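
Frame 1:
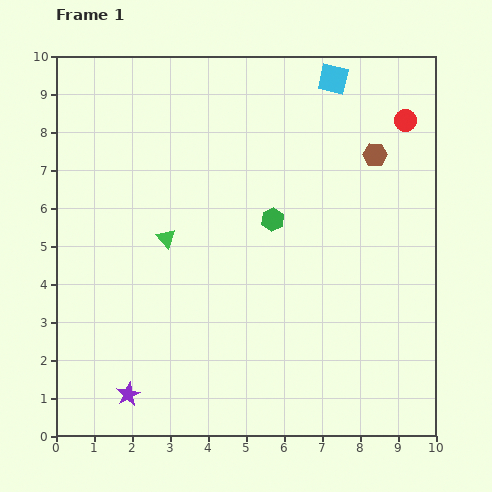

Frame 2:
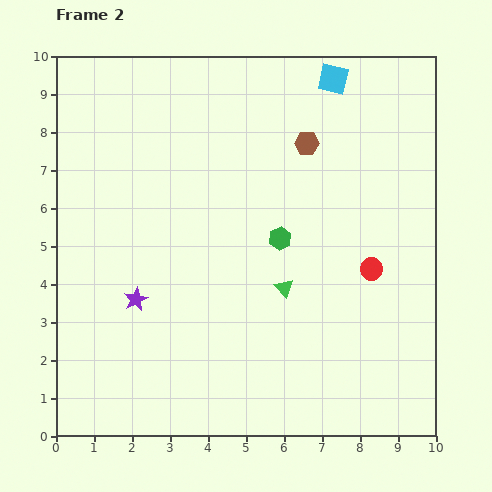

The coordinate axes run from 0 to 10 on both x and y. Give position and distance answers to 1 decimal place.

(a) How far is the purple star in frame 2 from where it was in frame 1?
2.5

The purple star moved from (1.9, 1.1) to (2.1, 3.6), a distance of √(0.2² + 2.5²) ≈ 2.5.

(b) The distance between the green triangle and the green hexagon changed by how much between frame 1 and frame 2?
-1.5

Distance in frame 1: 2.8. Distance in frame 2: 1.3.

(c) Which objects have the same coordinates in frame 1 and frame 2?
the cyan square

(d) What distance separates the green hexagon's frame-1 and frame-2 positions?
0.5

The green hexagon moved from (5.7, 5.7) to (5.9, 5.2), a distance of √(0.2² + 0.5²) ≈ 0.5.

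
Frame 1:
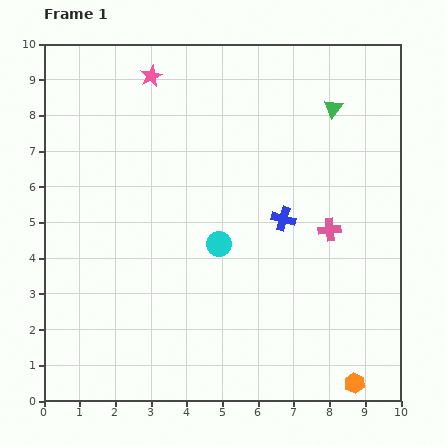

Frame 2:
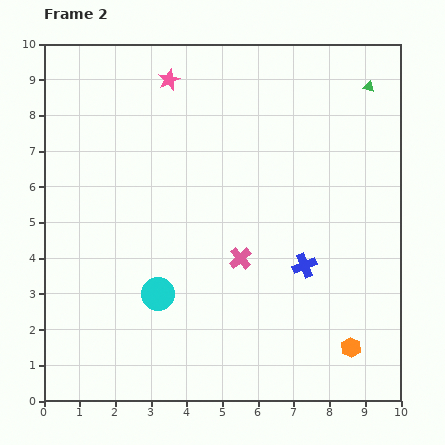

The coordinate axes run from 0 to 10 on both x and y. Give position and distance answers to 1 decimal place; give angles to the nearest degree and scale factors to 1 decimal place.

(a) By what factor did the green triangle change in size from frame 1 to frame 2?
0.6×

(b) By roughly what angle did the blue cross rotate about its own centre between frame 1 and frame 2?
38° counter-clockwise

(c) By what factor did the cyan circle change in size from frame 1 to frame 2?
1.4×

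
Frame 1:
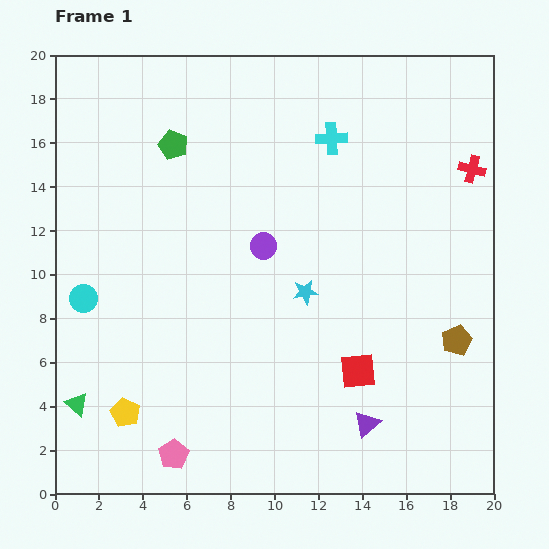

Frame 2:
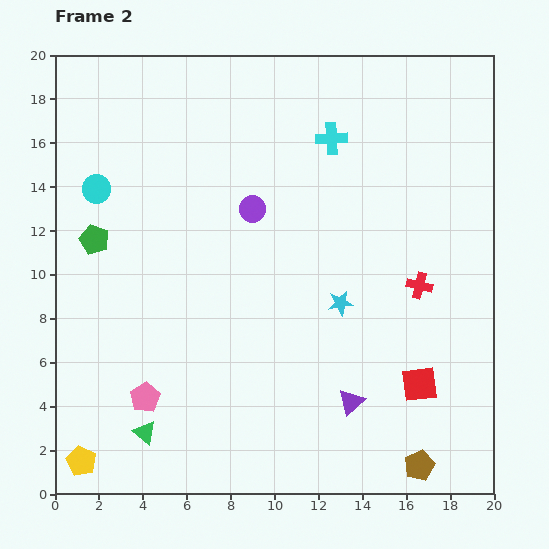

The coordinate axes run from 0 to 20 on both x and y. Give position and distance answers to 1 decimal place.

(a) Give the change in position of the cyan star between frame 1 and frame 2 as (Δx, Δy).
(1.6, -0.5)

The cyan star was at (11.4, 9.2) in frame 1 and (13.0, 8.7) in frame 2.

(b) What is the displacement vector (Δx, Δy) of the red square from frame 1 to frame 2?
(2.8, -0.6)

The red square was at (13.8, 5.6) in frame 1 and (16.6, 5.0) in frame 2.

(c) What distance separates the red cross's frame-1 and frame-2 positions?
5.8

The red cross moved from (19.0, 14.8) to (16.6, 9.5), a distance of √(2.4² + 5.3²) ≈ 5.8.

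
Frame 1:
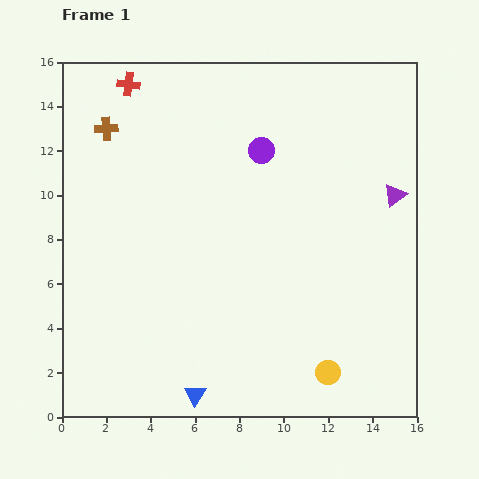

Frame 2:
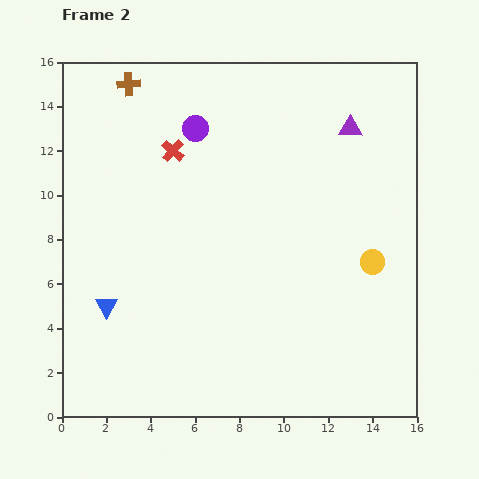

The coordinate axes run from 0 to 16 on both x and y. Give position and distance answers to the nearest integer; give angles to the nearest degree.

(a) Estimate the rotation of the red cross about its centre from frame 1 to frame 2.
34° clockwise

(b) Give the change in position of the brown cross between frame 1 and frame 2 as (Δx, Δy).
(1, 2)

The brown cross was at (2, 13) in frame 1 and (3, 15) in frame 2.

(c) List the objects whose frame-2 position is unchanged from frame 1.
none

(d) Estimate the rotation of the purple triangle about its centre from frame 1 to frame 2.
40° clockwise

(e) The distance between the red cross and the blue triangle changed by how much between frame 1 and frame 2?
-6

Distance in frame 1: 14. Distance in frame 2: 8.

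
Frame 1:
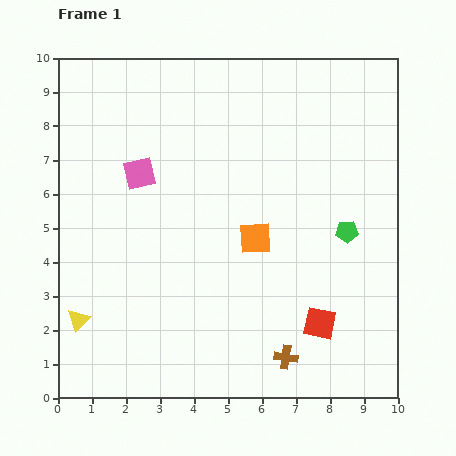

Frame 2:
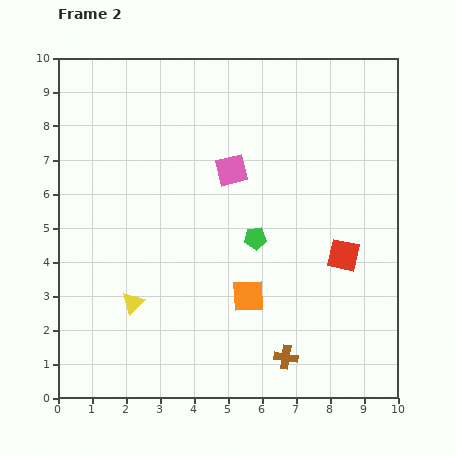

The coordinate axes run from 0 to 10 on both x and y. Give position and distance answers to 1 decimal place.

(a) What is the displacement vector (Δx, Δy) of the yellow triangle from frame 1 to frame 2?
(1.6, 0.5)

The yellow triangle was at (0.6, 2.3) in frame 1 and (2.2, 2.8) in frame 2.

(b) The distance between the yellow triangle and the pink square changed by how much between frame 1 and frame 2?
+0.2

Distance in frame 1: 4.7. Distance in frame 2: 4.9.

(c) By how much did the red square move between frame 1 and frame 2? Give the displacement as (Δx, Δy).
(0.7, 2.0)

The red square was at (7.7, 2.2) in frame 1 and (8.4, 4.2) in frame 2.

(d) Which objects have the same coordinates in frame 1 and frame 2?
the brown cross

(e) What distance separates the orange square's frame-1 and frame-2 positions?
1.7

The orange square moved from (5.8, 4.7) to (5.6, 3.0), a distance of √(0.2² + 1.7²) ≈ 1.7.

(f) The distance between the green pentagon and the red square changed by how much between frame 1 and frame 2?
-0.2

Distance in frame 1: 2.8. Distance in frame 2: 2.6.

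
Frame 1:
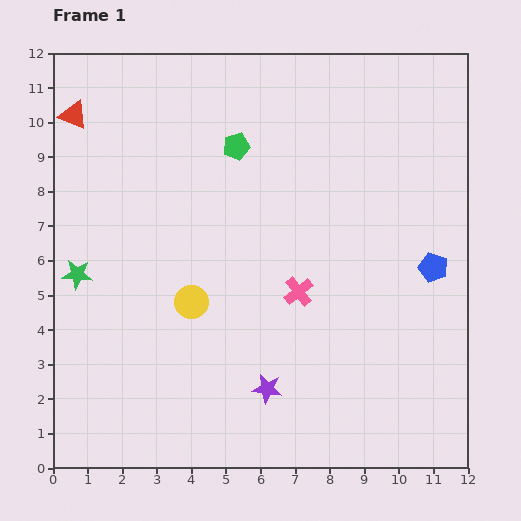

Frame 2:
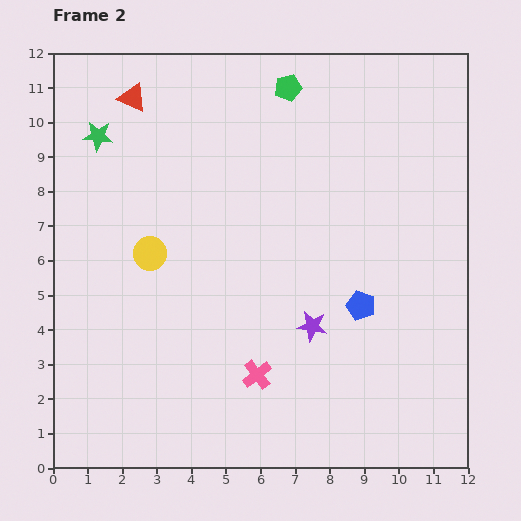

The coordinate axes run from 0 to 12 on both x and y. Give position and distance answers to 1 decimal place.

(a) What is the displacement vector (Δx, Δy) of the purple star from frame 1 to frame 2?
(1.3, 1.8)

The purple star was at (6.2, 2.3) in frame 1 and (7.5, 4.1) in frame 2.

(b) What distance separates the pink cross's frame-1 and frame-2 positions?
2.7

The pink cross moved from (7.1, 5.1) to (5.9, 2.7), a distance of √(1.2² + 2.4²) ≈ 2.7.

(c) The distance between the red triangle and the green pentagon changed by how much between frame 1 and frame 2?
-0.3

Distance in frame 1: 4.8. Distance in frame 2: 4.5.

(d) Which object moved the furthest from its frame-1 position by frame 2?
the green star

(moved 4.0; next 2.7)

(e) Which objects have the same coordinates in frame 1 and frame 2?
none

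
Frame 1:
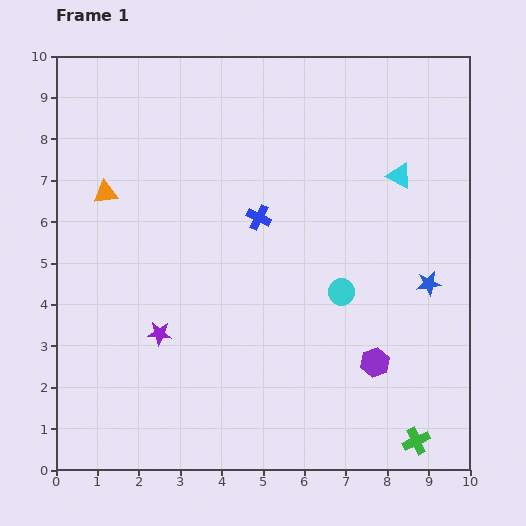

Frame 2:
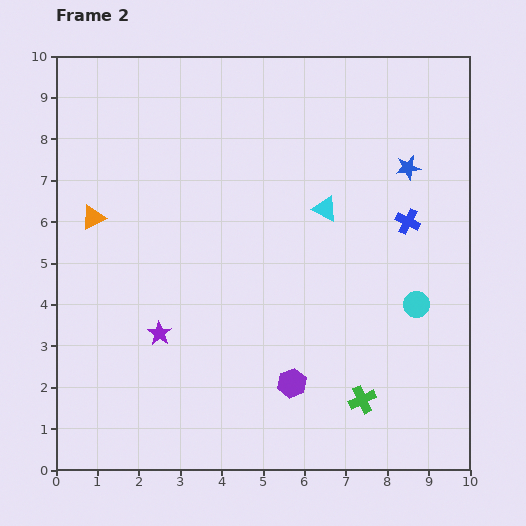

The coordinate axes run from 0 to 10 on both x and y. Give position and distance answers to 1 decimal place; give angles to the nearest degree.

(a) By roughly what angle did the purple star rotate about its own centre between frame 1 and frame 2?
29° clockwise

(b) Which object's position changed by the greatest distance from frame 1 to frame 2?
the blue cross

(moved 3.6; next 2.8)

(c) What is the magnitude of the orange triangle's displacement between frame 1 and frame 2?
0.7

The orange triangle moved from (1.2, 6.7) to (0.9, 6.1), a distance of √(0.3² + 0.6²) ≈ 0.7.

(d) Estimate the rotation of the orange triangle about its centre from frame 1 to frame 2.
19° counter-clockwise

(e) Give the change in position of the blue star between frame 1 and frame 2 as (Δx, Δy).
(-0.5, 2.8)

The blue star was at (9.0, 4.5) in frame 1 and (8.5, 7.3) in frame 2.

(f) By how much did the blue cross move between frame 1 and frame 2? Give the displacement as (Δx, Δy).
(3.6, -0.1)

The blue cross was at (4.9, 6.1) in frame 1 and (8.5, 6.0) in frame 2.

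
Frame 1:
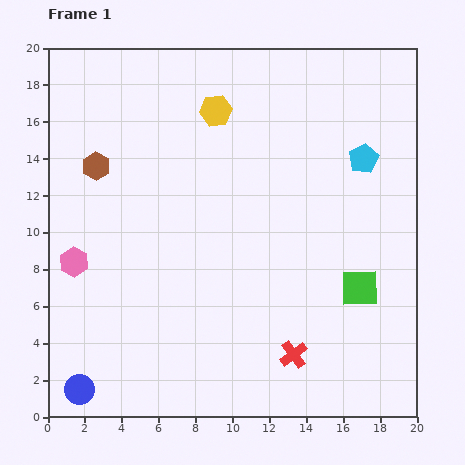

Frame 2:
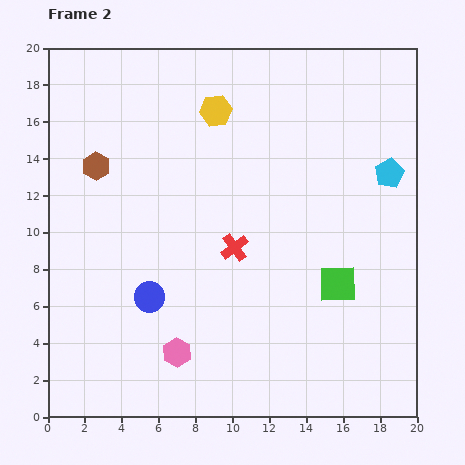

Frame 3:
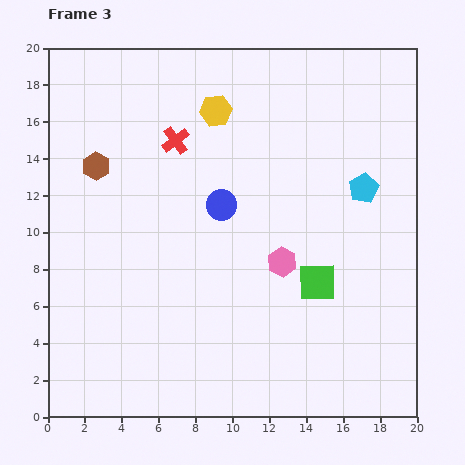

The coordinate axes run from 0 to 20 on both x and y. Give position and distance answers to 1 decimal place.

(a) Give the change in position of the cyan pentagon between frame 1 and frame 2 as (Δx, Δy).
(1.4, -0.8)

The cyan pentagon was at (17.1, 14.0) in frame 1 and (18.5, 13.2) in frame 2.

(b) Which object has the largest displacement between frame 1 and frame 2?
the pink hexagon

(moved 7.4; next 6.6)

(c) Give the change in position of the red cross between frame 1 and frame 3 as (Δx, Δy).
(-6.4, 11.6)

The red cross was at (13.3, 3.4) in frame 1 and (6.9, 15.0) in frame 3.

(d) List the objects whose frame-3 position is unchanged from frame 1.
the yellow hexagon, the brown hexagon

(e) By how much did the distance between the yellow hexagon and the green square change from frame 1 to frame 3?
-1.6

Distance in frame 1: 12.4. Distance in frame 3: 10.8.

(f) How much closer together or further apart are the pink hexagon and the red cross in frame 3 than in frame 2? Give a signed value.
+2.3

Distance in frame 2: 6.5. Distance in frame 3: 8.8.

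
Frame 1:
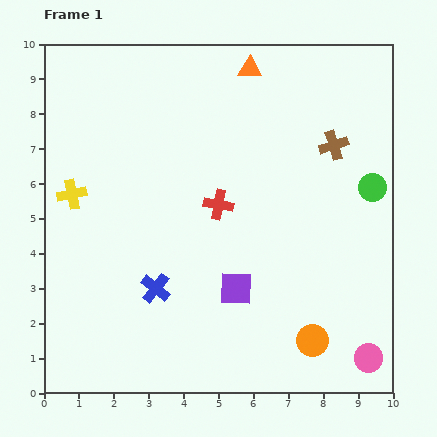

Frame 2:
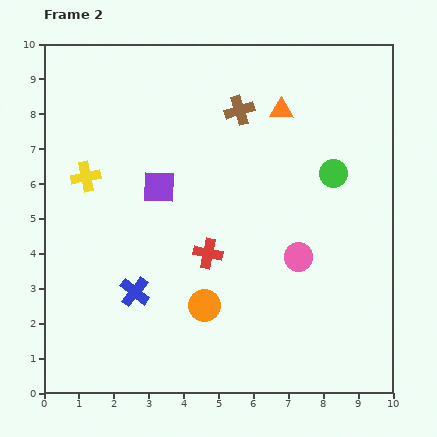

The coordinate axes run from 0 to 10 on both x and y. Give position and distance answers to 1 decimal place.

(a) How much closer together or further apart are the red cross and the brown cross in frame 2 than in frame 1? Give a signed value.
+0.5

Distance in frame 1: 3.7. Distance in frame 2: 4.2.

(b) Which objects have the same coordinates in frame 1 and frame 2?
none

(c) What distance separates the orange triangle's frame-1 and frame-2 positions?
1.5

The orange triangle moved from (5.9, 9.3) to (6.8, 8.1), a distance of √(0.9² + 1.2²) ≈ 1.5.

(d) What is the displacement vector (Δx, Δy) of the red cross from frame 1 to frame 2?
(-0.3, -1.4)

The red cross was at (5.0, 5.4) in frame 1 and (4.7, 4.0) in frame 2.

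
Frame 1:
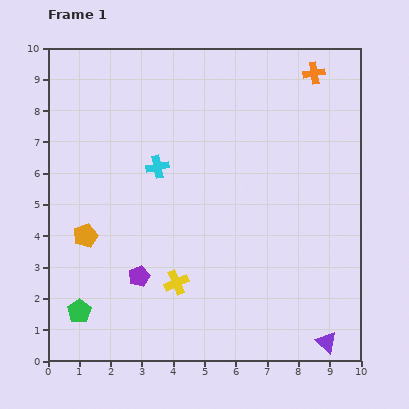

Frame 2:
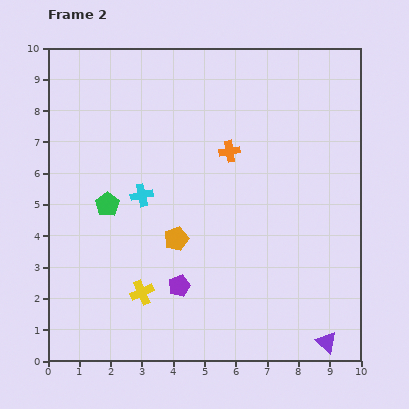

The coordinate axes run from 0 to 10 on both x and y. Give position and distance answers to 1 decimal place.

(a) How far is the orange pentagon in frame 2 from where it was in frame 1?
2.9

The orange pentagon moved from (1.2, 4.0) to (4.1, 3.9), a distance of √(2.9² + 0.1²) ≈ 2.9.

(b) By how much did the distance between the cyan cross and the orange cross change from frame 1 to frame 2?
-2.7

Distance in frame 1: 5.8. Distance in frame 2: 3.1.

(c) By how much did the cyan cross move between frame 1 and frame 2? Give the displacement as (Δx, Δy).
(-0.5, -0.9)

The cyan cross was at (3.5, 6.2) in frame 1 and (3.0, 5.3) in frame 2.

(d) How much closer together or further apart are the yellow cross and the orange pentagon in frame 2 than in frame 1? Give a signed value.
-1.3

Distance in frame 1: 3.3. Distance in frame 2: 2.0.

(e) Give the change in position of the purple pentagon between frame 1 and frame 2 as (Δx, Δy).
(1.3, -0.3)

The purple pentagon was at (2.9, 2.7) in frame 1 and (4.2, 2.4) in frame 2.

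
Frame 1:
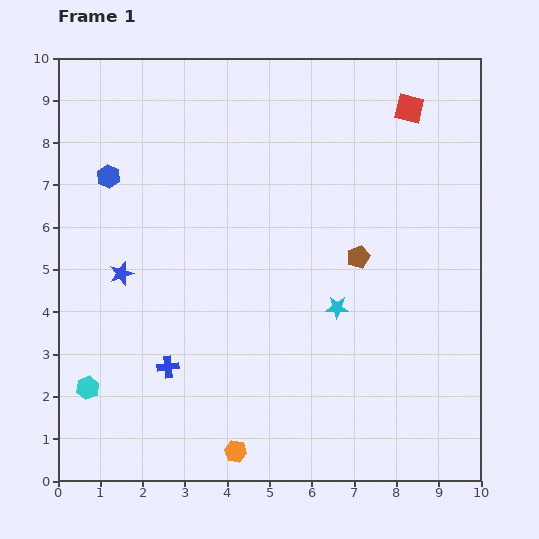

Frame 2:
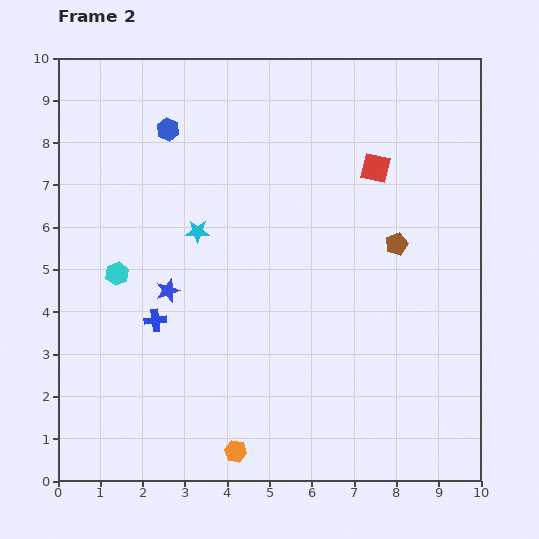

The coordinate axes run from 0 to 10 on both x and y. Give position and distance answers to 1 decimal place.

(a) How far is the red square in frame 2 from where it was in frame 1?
1.6

The red square moved from (8.3, 8.8) to (7.5, 7.4), a distance of √(0.8² + 1.4²) ≈ 1.6.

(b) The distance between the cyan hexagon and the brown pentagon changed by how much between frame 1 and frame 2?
-0.5

Distance in frame 1: 7.1. Distance in frame 2: 6.6.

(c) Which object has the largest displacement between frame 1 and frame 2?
the cyan star

(moved 3.8; next 2.8)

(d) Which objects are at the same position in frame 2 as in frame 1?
the orange hexagon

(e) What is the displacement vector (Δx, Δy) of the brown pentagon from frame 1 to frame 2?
(0.9, 0.3)

The brown pentagon was at (7.1, 5.3) in frame 1 and (8.0, 5.6) in frame 2.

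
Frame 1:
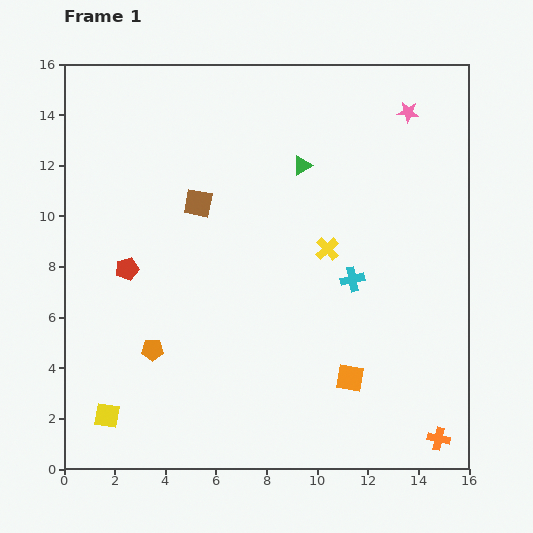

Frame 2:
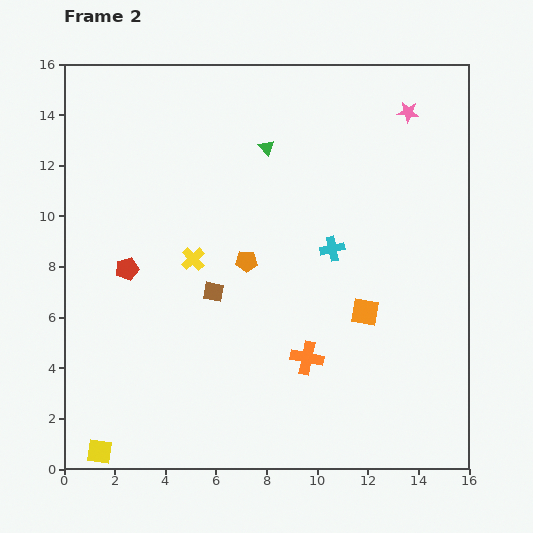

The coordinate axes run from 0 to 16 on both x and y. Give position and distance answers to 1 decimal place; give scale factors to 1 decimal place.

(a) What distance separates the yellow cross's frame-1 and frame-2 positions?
5.3

The yellow cross moved from (10.4, 8.7) to (5.1, 8.3), a distance of √(5.3² + 0.4²) ≈ 5.3.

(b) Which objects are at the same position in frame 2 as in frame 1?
the red pentagon, the pink star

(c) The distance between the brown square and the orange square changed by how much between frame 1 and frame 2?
-3.0

Distance in frame 1: 9.1. Distance in frame 2: 6.1.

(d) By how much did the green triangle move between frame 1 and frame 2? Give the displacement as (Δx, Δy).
(-1.4, 0.7)

The green triangle was at (9.4, 12.0) in frame 1 and (8.0, 12.7) in frame 2.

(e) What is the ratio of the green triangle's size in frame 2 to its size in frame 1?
0.8×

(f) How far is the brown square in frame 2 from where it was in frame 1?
3.6

The brown square moved from (5.3, 10.5) to (5.9, 7.0), a distance of √(0.6² + 3.5²) ≈ 3.6.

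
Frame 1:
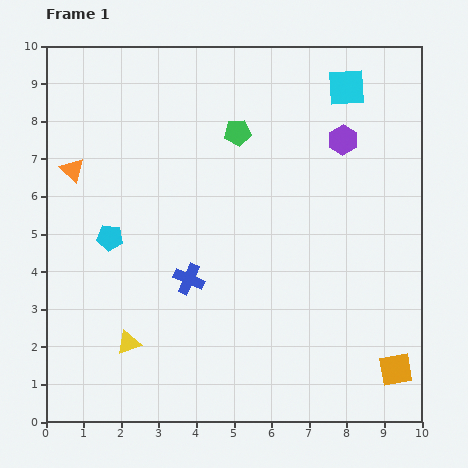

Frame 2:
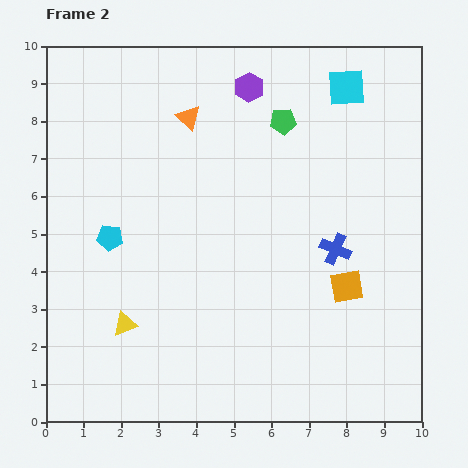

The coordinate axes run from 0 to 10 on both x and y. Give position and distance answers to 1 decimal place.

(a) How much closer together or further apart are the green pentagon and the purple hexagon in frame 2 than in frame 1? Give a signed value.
-1.5

Distance in frame 1: 2.8. Distance in frame 2: 1.3.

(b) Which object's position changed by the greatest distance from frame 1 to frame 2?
the blue cross

(moved 4.0; next 3.4)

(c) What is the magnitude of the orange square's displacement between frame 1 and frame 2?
2.6

The orange square moved from (9.3, 1.4) to (8.0, 3.6), a distance of √(1.3² + 2.2²) ≈ 2.6.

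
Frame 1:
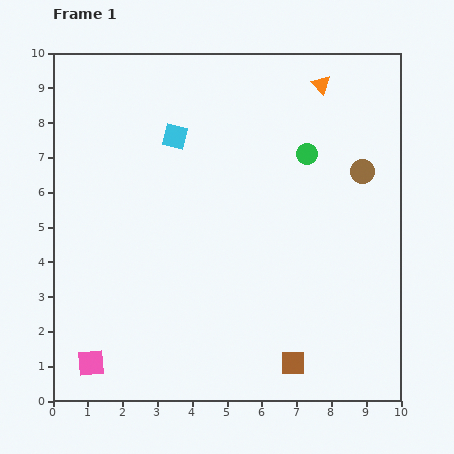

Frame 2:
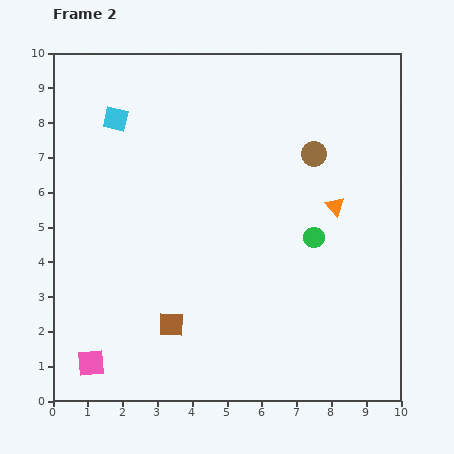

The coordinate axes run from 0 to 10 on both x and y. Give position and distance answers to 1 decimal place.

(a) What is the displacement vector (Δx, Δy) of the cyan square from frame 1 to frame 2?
(-1.7, 0.5)

The cyan square was at (3.5, 7.6) in frame 1 and (1.8, 8.1) in frame 2.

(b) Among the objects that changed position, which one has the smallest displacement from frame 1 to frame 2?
the brown circle

(moved 1.5)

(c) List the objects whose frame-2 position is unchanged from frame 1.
the pink square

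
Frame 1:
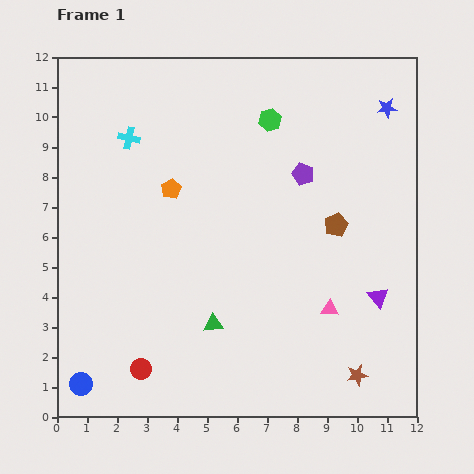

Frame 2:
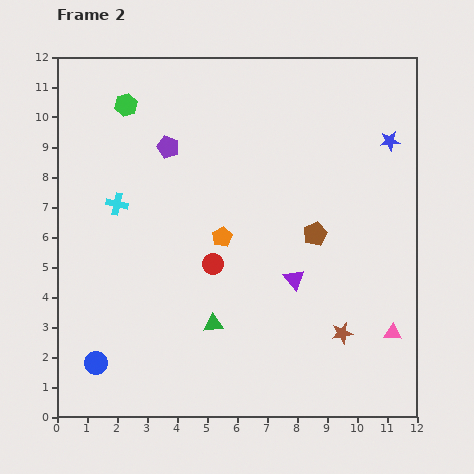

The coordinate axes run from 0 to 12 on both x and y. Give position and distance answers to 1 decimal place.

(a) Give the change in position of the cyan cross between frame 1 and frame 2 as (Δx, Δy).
(-0.4, -2.2)

The cyan cross was at (2.4, 9.3) in frame 1 and (2.0, 7.1) in frame 2.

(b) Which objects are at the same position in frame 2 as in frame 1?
the green triangle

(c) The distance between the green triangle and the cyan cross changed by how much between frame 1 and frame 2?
-1.7

Distance in frame 1: 6.8. Distance in frame 2: 5.1.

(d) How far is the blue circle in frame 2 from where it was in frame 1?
0.9

The blue circle moved from (0.8, 1.1) to (1.3, 1.8), a distance of √(0.5² + 0.7²) ≈ 0.9.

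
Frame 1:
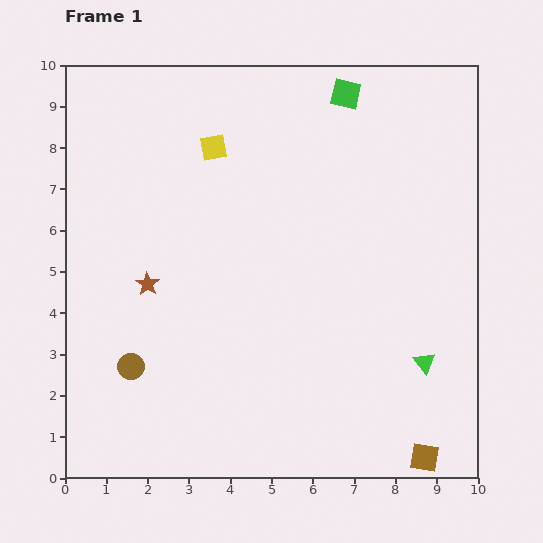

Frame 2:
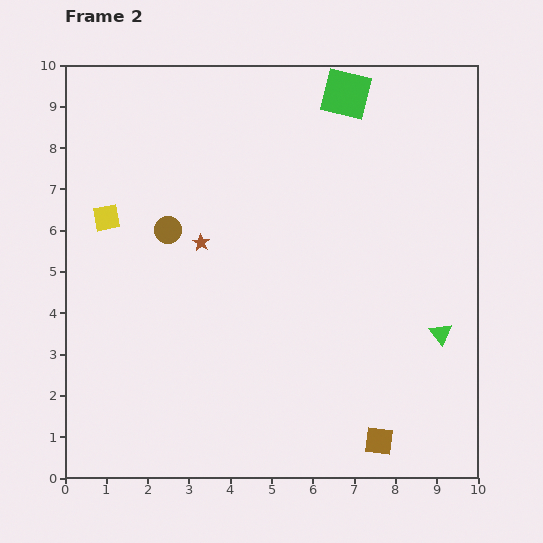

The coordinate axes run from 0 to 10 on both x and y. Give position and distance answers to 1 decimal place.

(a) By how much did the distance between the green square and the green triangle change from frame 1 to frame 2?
-0.6

Distance in frame 1: 6.8. Distance in frame 2: 6.2.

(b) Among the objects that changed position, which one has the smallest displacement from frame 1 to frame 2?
the green triangle

(moved 0.8)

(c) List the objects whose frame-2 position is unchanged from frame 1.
the green square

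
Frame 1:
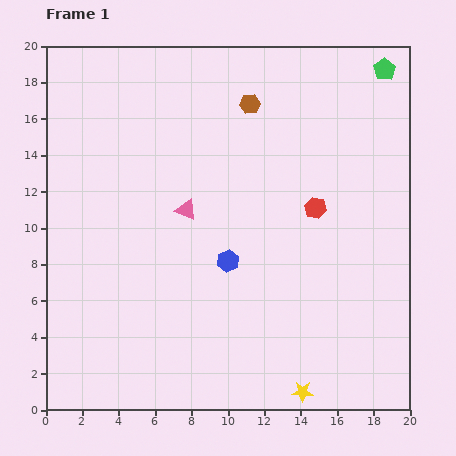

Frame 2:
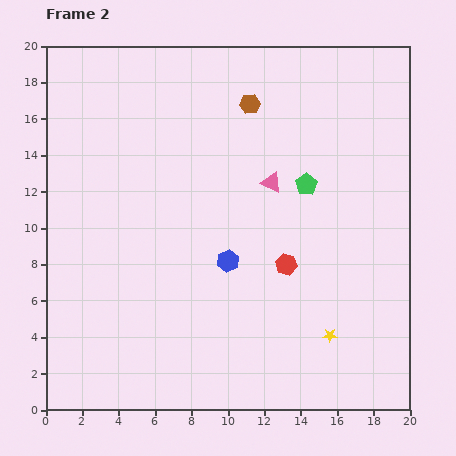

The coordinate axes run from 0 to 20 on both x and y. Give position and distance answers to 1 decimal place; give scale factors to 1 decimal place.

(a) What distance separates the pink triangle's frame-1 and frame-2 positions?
4.9

The pink triangle moved from (7.7, 11.0) to (12.4, 12.5), a distance of √(4.7² + 1.5²) ≈ 4.9.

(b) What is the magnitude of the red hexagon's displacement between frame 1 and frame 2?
3.5

The red hexagon moved from (14.8, 11.1) to (13.2, 8.0), a distance of √(1.6² + 3.1²) ≈ 3.5.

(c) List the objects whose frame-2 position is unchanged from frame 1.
the blue hexagon, the brown hexagon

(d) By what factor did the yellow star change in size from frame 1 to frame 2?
0.7×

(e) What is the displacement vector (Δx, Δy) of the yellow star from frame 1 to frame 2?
(1.5, 3.1)

The yellow star was at (14.1, 1.0) in frame 1 and (15.6, 4.1) in frame 2.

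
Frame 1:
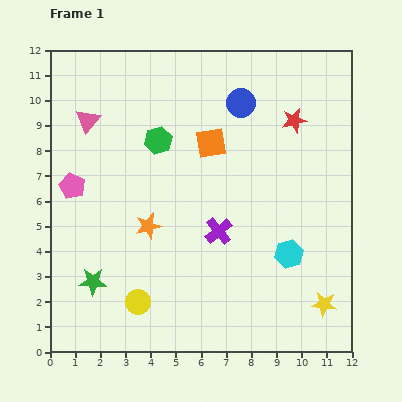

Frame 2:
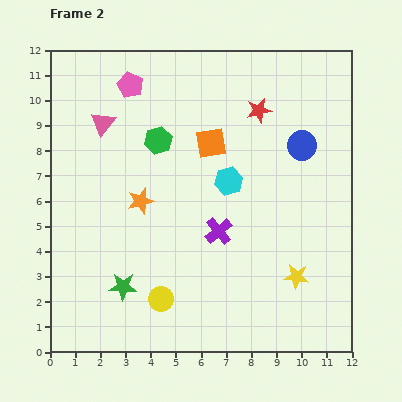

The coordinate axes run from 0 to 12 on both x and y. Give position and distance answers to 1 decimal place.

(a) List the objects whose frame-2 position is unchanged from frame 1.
the orange square, the purple cross, the green hexagon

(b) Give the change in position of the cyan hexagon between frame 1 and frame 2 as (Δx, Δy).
(-2.4, 2.9)

The cyan hexagon was at (9.5, 3.9) in frame 1 and (7.1, 6.8) in frame 2.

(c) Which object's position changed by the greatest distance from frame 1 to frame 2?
the pink pentagon

(moved 4.6; next 3.8)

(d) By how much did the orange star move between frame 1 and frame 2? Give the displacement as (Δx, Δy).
(-0.3, 1.0)

The orange star was at (3.9, 5.0) in frame 1 and (3.6, 6.0) in frame 2.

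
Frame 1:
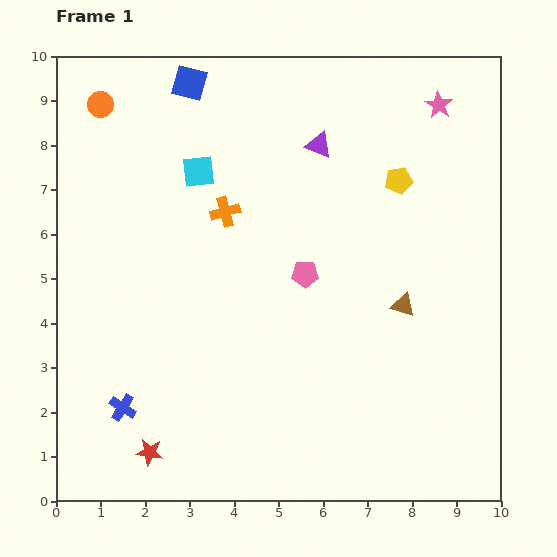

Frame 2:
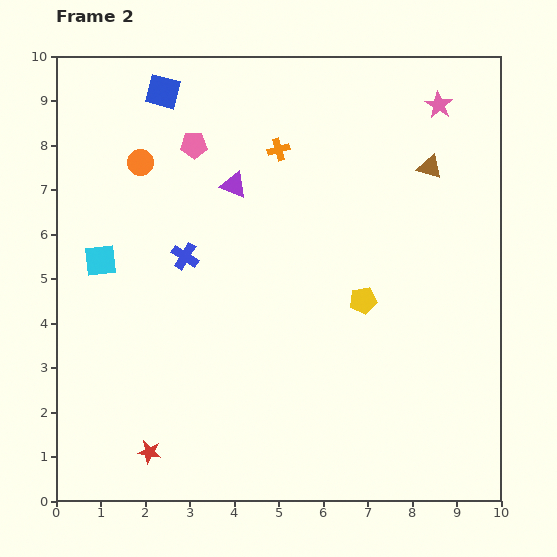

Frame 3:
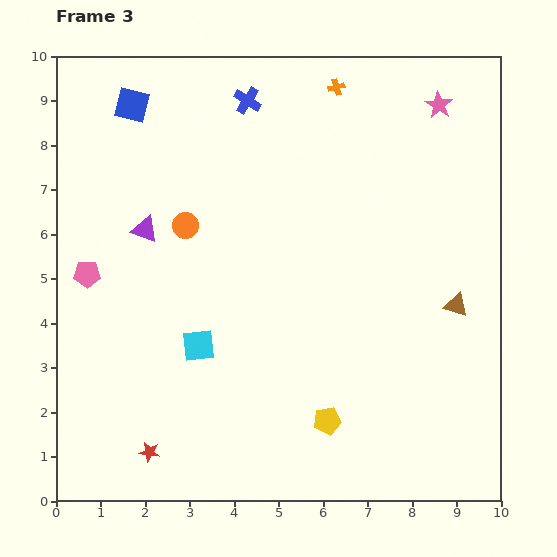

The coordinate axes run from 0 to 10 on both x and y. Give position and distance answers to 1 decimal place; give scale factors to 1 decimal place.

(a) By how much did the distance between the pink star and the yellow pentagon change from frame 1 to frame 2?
+2.8

Distance in frame 1: 1.9. Distance in frame 2: 4.7.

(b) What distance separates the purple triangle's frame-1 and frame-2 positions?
2.1

The purple triangle moved from (5.9, 8.0) to (4.0, 7.1), a distance of √(1.9² + 0.9²) ≈ 2.1.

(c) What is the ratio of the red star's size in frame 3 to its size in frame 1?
0.7×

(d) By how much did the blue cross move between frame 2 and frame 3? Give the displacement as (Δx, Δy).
(1.4, 3.5)

The blue cross was at (2.9, 5.5) in frame 2 and (4.3, 9.0) in frame 3.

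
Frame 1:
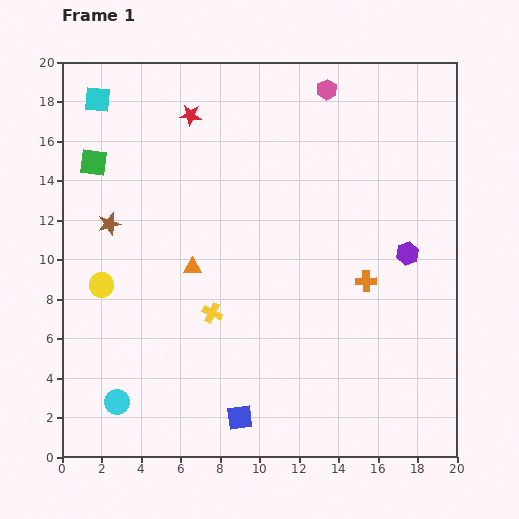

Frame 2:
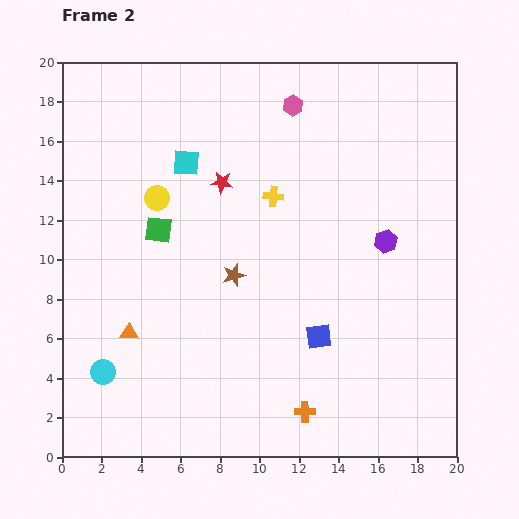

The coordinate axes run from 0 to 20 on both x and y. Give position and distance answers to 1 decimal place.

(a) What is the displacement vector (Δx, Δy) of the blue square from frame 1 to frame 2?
(4.0, 4.1)

The blue square was at (9.0, 2.0) in frame 1 and (13.0, 6.1) in frame 2.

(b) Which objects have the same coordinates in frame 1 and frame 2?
none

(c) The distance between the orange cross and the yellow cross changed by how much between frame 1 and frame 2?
+3.0

Distance in frame 1: 8.0. Distance in frame 2: 11.0.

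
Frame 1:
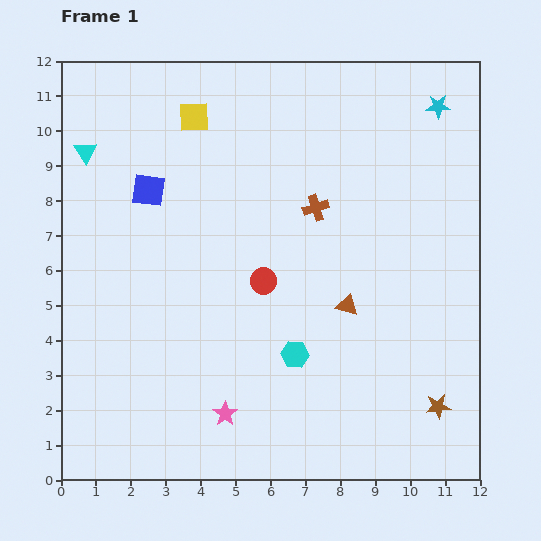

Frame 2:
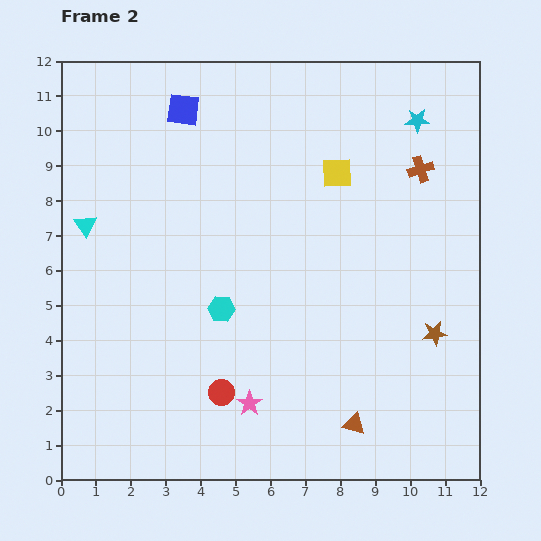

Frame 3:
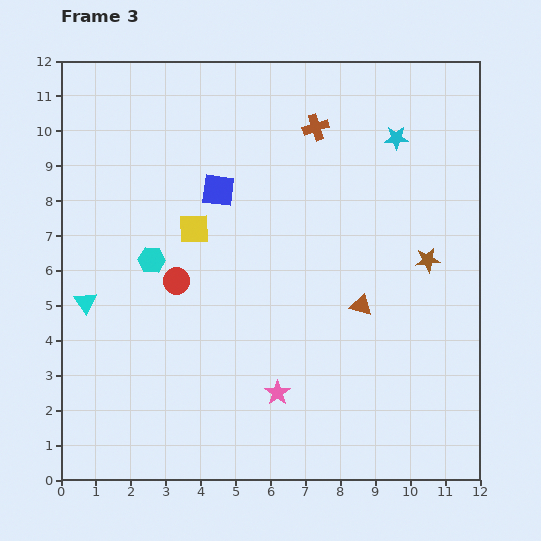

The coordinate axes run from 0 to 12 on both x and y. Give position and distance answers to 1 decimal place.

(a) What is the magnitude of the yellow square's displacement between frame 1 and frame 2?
4.4

The yellow square moved from (3.8, 10.4) to (7.9, 8.8), a distance of √(4.1² + 1.6²) ≈ 4.4.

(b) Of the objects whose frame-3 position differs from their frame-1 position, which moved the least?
the brown triangle

(moved 0.4)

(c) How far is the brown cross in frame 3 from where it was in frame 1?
2.3

The brown cross moved from (7.3, 7.8) to (7.3, 10.1), a distance of √(0.0² + 2.3²) ≈ 2.3.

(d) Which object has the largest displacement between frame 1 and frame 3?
the cyan hexagon

(moved 4.9; next 4.3)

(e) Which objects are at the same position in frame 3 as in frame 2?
none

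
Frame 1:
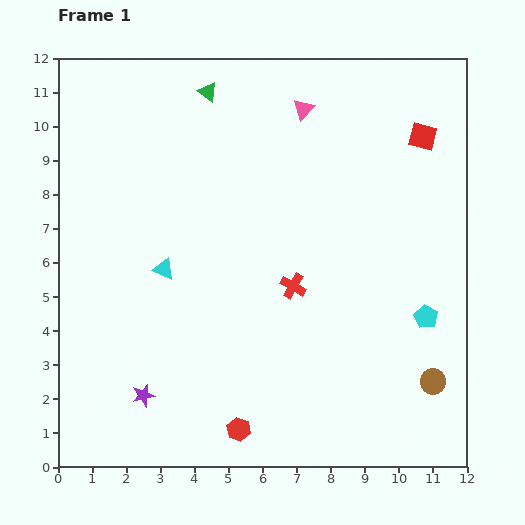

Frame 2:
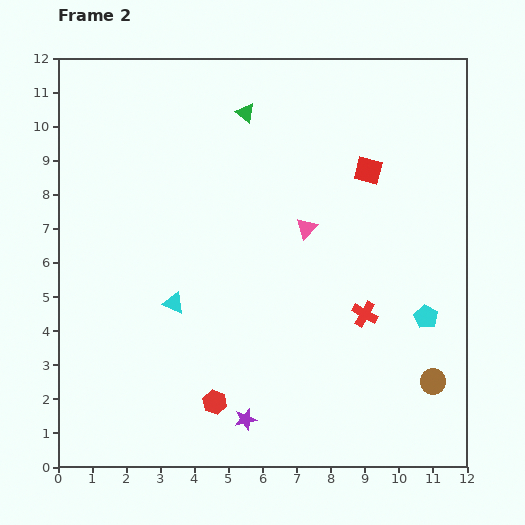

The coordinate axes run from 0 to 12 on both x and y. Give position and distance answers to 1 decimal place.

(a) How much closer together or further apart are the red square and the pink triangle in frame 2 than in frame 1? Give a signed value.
-1.1

Distance in frame 1: 3.6. Distance in frame 2: 2.5.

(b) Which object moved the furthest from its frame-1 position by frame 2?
the pink triangle

(moved 3.5; next 3.1)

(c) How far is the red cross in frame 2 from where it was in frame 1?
2.2

The red cross moved from (6.9, 5.3) to (9.0, 4.5), a distance of √(2.1² + 0.8²) ≈ 2.2.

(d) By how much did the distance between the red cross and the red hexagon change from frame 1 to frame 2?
+0.6

Distance in frame 1: 4.5. Distance in frame 2: 5.1.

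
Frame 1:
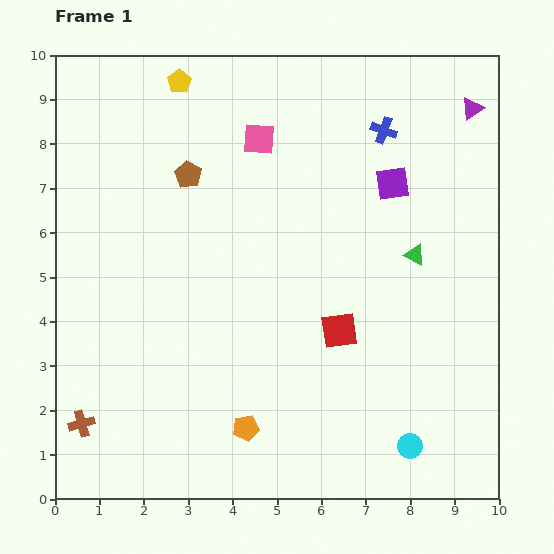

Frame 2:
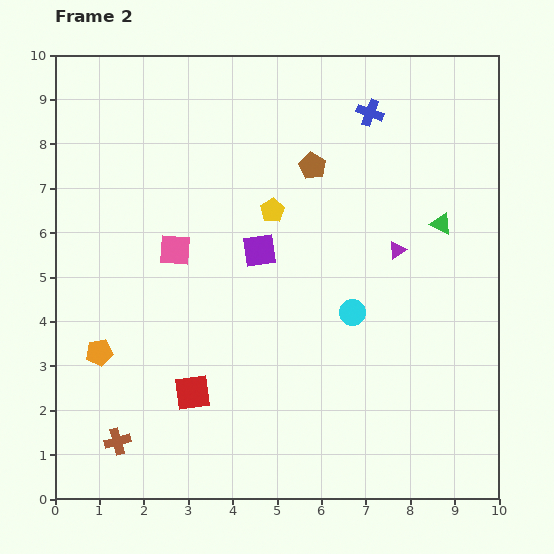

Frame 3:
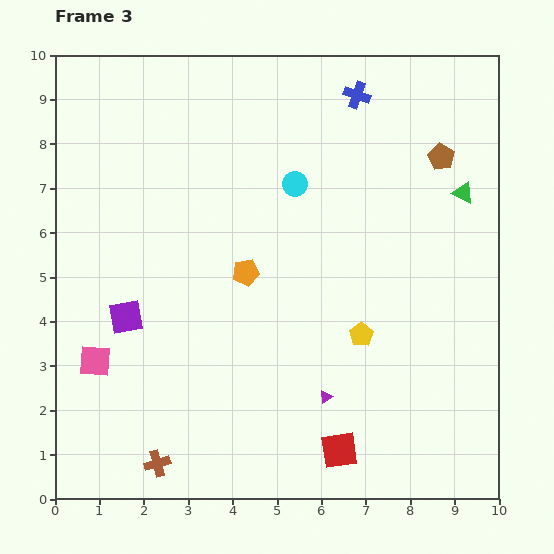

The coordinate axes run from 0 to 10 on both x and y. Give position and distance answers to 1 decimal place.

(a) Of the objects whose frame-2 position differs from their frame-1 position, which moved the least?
the blue cross

(moved 0.5)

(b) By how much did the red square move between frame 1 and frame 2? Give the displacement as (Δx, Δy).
(-3.3, -1.4)

The red square was at (6.4, 3.8) in frame 1 and (3.1, 2.4) in frame 2.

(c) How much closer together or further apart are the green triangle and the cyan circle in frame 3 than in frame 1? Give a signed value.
-0.5

Distance in frame 1: 4.3. Distance in frame 3: 3.8.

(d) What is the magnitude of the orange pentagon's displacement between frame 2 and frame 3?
3.8

The orange pentagon moved from (1.0, 3.3) to (4.3, 5.1), a distance of √(3.3² + 1.8²) ≈ 3.8.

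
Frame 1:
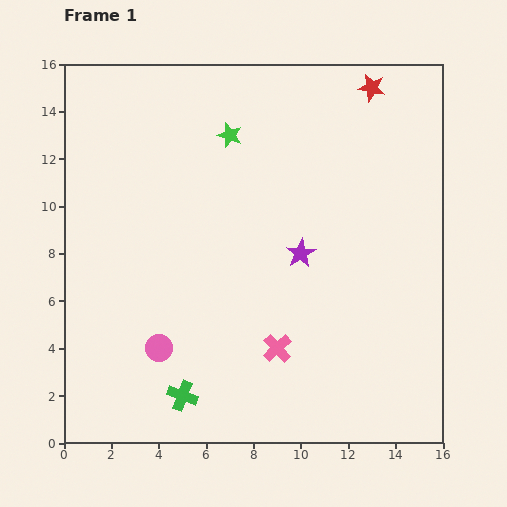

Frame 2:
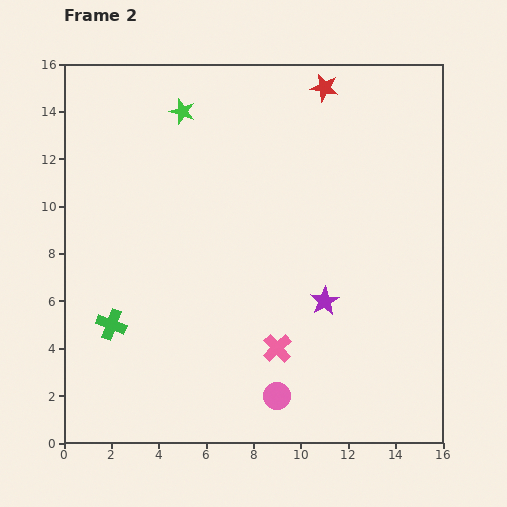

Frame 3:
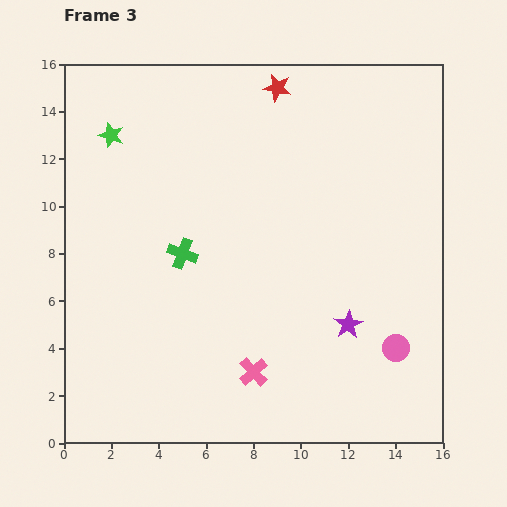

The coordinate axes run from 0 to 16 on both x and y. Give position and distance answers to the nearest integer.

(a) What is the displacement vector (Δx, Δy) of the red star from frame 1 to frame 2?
(-2, 0)

The red star was at (13, 15) in frame 1 and (11, 15) in frame 2.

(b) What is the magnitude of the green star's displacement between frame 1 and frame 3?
5

The green star moved from (7, 13) to (2, 13), a distance of √(5² + 0²) ≈ 5.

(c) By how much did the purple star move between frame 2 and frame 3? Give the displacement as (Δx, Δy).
(1, -1)

The purple star was at (11, 6) in frame 2 and (12, 5) in frame 3.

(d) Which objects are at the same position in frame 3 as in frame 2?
none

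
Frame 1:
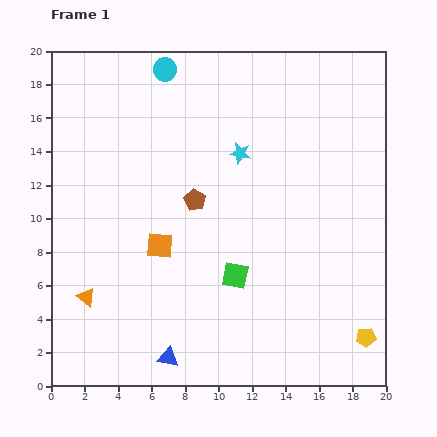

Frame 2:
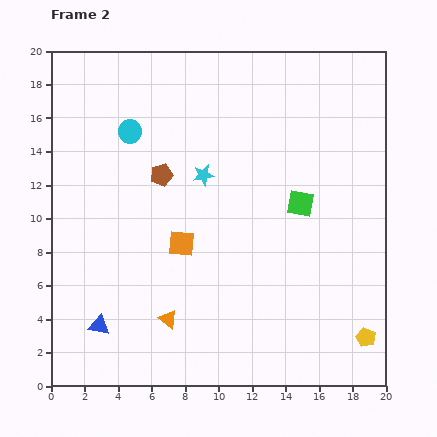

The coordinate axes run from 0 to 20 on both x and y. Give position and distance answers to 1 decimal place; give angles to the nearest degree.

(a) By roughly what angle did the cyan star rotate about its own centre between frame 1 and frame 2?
22° counter-clockwise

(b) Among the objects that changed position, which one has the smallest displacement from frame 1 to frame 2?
the orange square

(moved 1.3)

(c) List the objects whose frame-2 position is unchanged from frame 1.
the yellow pentagon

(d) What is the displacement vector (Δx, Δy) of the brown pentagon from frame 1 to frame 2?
(-2.0, 1.5)

The brown pentagon was at (8.6, 11.1) in frame 1 and (6.6, 12.6) in frame 2.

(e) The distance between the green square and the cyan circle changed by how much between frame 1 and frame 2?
-1.9

Distance in frame 1: 13.0. Distance in frame 2: 11.1.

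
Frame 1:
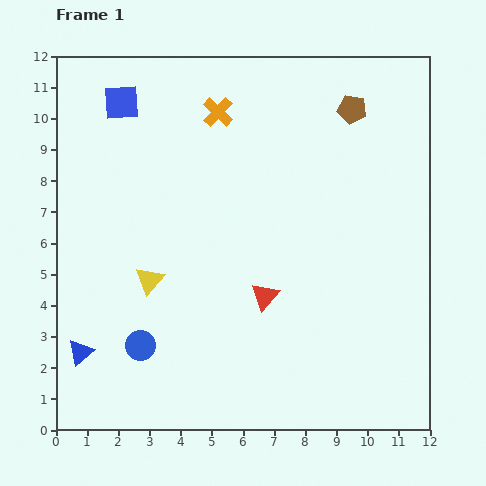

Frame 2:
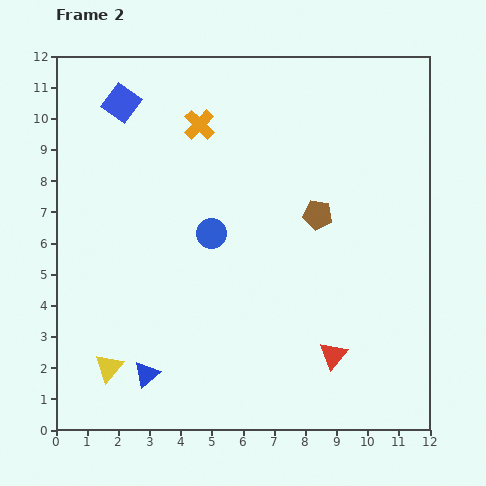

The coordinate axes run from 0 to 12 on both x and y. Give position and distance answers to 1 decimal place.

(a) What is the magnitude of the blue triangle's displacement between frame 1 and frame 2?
2.2

The blue triangle moved from (0.8, 2.5) to (2.9, 1.8), a distance of √(2.1² + 0.7²) ≈ 2.2.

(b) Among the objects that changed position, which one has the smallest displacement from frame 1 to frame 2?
the orange cross

(moved 0.7)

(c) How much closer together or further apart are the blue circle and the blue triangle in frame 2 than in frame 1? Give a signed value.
+3.1

Distance in frame 1: 1.9. Distance in frame 2: 5.0.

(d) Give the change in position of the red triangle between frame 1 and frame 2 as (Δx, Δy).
(2.2, -1.9)

The red triangle was at (6.7, 4.3) in frame 1 and (8.9, 2.4) in frame 2.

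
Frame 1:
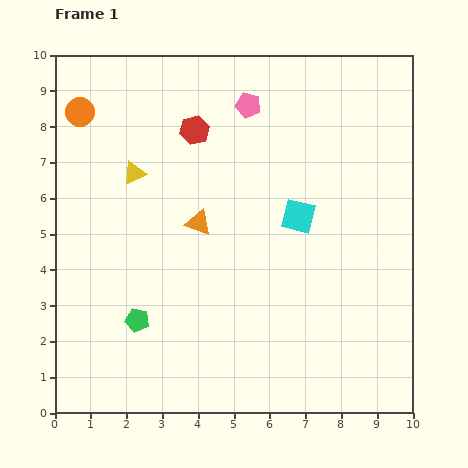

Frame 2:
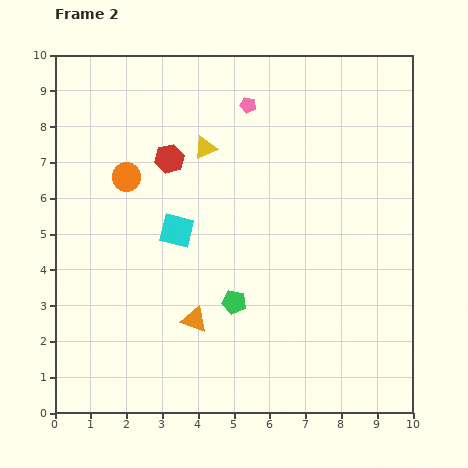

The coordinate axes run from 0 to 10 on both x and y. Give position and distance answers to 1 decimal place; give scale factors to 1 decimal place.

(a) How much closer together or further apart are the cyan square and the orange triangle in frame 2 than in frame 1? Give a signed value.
-0.3

Distance in frame 1: 2.8. Distance in frame 2: 2.5.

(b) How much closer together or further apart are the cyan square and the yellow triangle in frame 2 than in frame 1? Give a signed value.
-2.4

Distance in frame 1: 4.8. Distance in frame 2: 2.4.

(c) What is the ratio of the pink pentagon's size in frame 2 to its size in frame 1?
0.6×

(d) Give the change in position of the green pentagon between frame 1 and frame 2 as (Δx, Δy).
(2.7, 0.5)

The green pentagon was at (2.3, 2.6) in frame 1 and (5.0, 3.1) in frame 2.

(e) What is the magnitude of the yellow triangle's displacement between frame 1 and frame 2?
2.1

The yellow triangle moved from (2.2, 6.7) to (4.2, 7.4), a distance of √(2.0² + 0.7²) ≈ 2.1.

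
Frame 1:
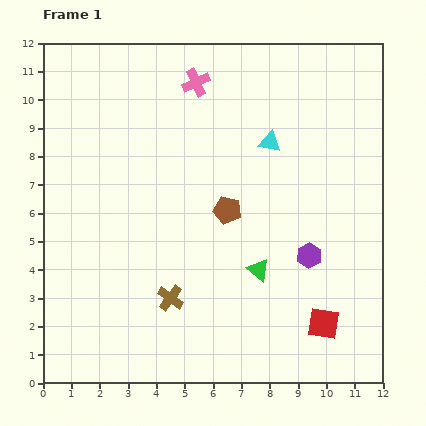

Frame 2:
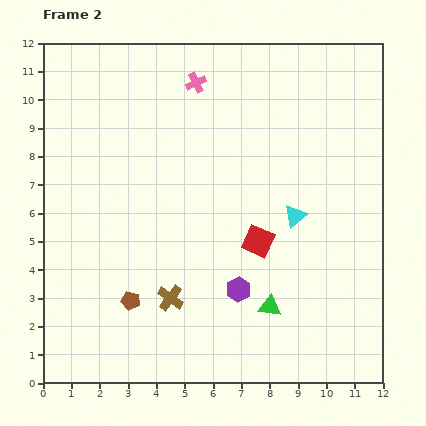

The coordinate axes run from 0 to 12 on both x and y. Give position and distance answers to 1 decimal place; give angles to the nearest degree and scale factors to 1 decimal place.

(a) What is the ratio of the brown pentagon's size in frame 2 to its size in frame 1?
0.7×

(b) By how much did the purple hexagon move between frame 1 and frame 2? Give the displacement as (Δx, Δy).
(-2.5, -1.2)

The purple hexagon was at (9.4, 4.5) in frame 1 and (6.9, 3.3) in frame 2.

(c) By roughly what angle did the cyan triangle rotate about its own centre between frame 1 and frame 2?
49° counter-clockwise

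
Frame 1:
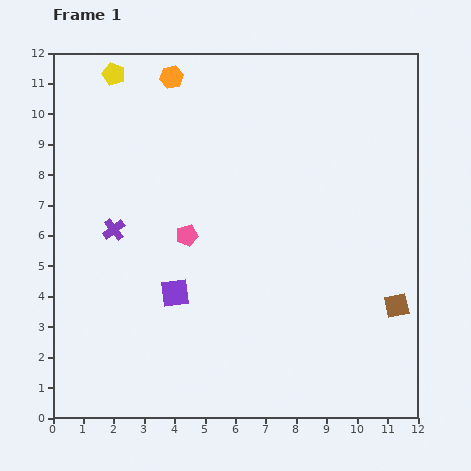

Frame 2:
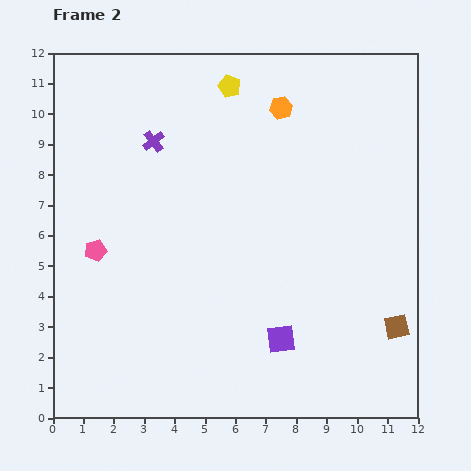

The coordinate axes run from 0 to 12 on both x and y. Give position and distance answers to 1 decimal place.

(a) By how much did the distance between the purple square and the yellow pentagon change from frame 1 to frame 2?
+1.0

Distance in frame 1: 7.5. Distance in frame 2: 8.5.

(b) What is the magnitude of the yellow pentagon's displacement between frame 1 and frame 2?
3.8

The yellow pentagon moved from (2.0, 11.3) to (5.8, 10.9), a distance of √(3.8² + 0.4²) ≈ 3.8.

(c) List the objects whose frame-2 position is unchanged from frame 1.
none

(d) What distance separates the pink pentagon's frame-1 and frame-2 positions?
3.0

The pink pentagon moved from (4.4, 6.0) to (1.4, 5.5), a distance of √(3.0² + 0.5²) ≈ 3.0.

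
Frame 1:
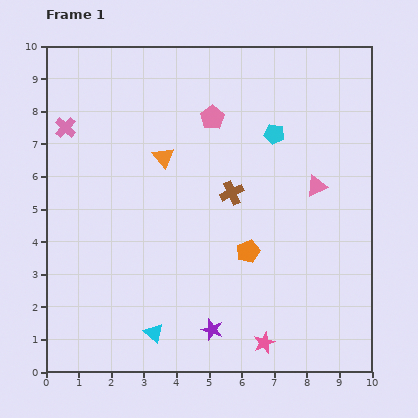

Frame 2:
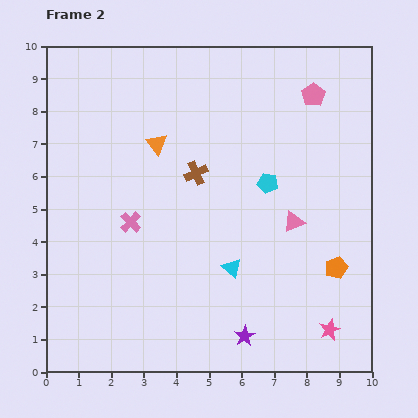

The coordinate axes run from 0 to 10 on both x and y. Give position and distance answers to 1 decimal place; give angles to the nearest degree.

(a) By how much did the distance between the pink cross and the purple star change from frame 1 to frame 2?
-2.8

Distance in frame 1: 7.7. Distance in frame 2: 4.9.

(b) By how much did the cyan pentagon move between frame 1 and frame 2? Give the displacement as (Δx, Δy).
(-0.2, -1.5)

The cyan pentagon was at (7.0, 7.3) in frame 1 and (6.8, 5.8) in frame 2.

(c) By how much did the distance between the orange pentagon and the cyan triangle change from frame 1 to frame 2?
-0.6

Distance in frame 1: 3.8. Distance in frame 2: 3.2.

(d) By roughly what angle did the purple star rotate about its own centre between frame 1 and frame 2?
24° clockwise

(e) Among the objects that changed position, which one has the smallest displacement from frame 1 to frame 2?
the orange triangle

(moved 0.4)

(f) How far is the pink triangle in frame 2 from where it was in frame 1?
1.3

The pink triangle moved from (8.3, 5.7) to (7.6, 4.6), a distance of √(0.7² + 1.1²) ≈ 1.3.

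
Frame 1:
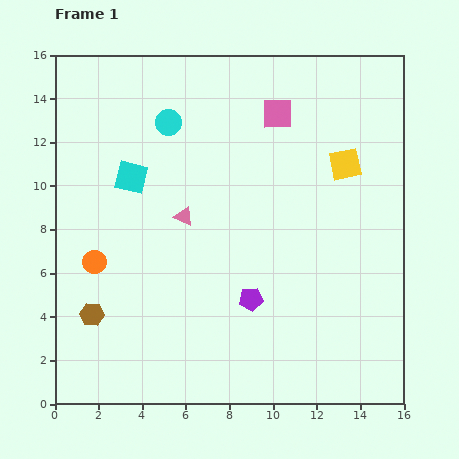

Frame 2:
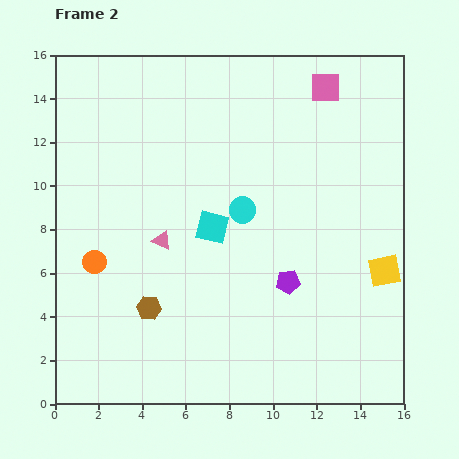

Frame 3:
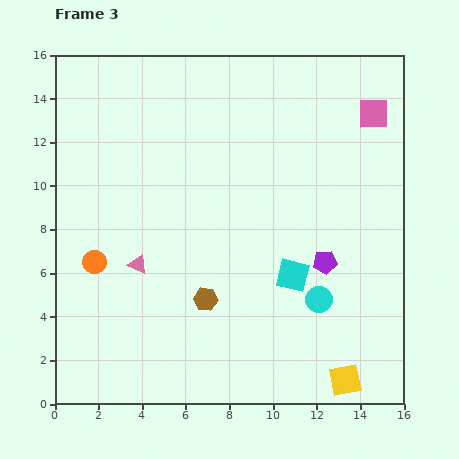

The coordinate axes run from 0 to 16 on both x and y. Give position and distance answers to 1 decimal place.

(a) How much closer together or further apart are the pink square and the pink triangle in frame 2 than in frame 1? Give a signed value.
+3.9

Distance in frame 1: 6.4. Distance in frame 2: 10.3.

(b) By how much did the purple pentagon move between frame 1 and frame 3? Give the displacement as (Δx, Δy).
(3.4, 1.7)

The purple pentagon was at (9.0, 4.8) in frame 1 and (12.4, 6.5) in frame 3.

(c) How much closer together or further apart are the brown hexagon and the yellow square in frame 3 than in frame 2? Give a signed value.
-3.5

Distance in frame 2: 10.9. Distance in frame 3: 7.4.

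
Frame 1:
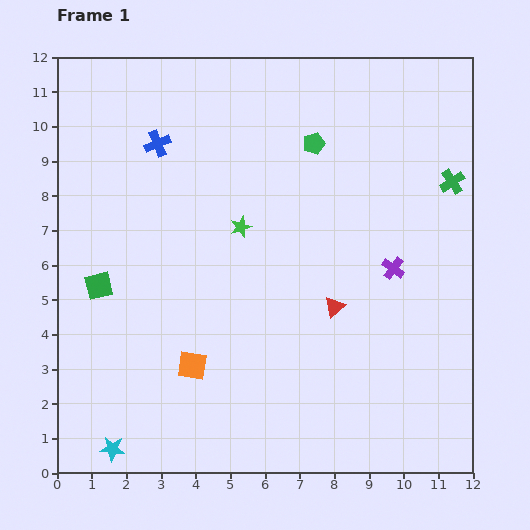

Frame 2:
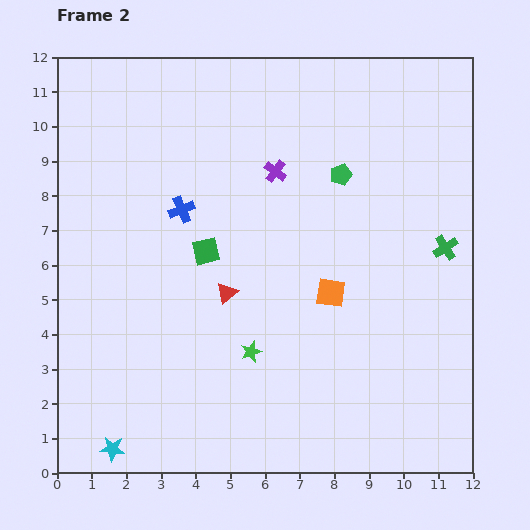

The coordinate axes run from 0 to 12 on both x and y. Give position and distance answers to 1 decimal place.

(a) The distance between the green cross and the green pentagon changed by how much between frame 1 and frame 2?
-0.4

Distance in frame 1: 4.1. Distance in frame 2: 3.7.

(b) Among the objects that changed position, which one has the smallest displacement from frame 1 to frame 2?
the green pentagon

(moved 1.2)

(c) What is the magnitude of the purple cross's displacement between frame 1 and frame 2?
4.4

The purple cross moved from (9.7, 5.9) to (6.3, 8.7), a distance of √(3.4² + 2.8²) ≈ 4.4.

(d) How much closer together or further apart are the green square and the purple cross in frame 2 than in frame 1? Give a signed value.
-5.5

Distance in frame 1: 8.5. Distance in frame 2: 3.0.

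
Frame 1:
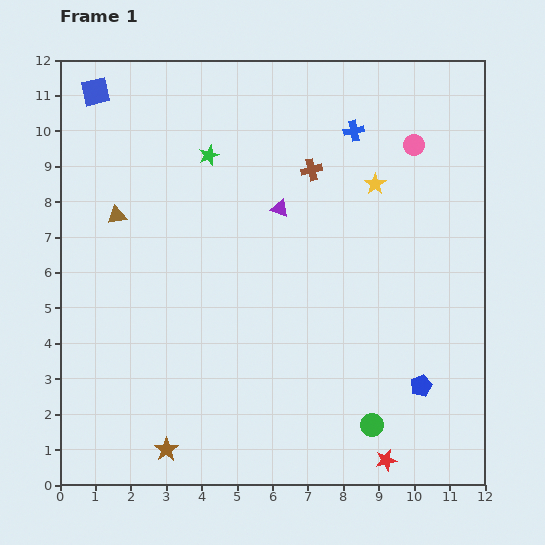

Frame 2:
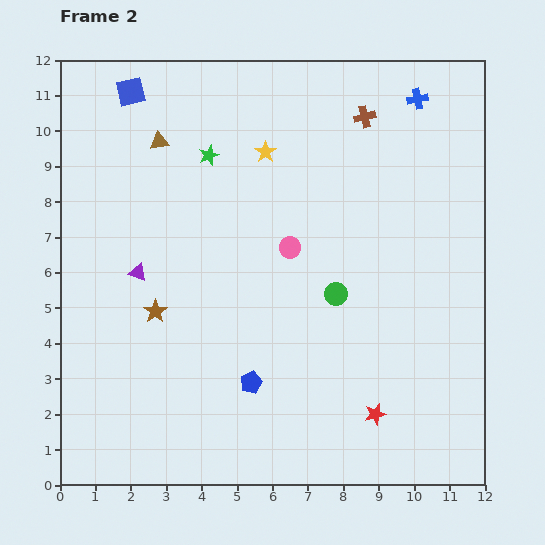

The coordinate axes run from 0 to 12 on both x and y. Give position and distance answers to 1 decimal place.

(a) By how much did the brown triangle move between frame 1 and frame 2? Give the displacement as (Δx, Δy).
(1.2, 2.1)

The brown triangle was at (1.6, 7.6) in frame 1 and (2.8, 9.7) in frame 2.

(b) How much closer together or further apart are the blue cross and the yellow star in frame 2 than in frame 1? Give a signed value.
+3.0

Distance in frame 1: 1.6. Distance in frame 2: 4.6.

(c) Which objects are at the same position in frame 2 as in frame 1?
the green star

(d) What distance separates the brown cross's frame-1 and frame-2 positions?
2.1

The brown cross moved from (7.1, 8.9) to (8.6, 10.4), a distance of √(1.5² + 1.5²) ≈ 2.1.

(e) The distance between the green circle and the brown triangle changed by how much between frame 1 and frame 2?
-2.7

Distance in frame 1: 9.3. Distance in frame 2: 6.6.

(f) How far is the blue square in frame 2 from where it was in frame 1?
1.0

The blue square moved from (1.0, 11.1) to (2.0, 11.1), a distance of √(1.0² + 0.0²) ≈ 1.0.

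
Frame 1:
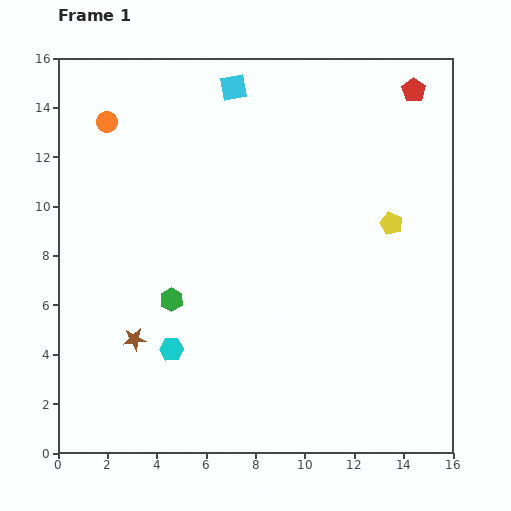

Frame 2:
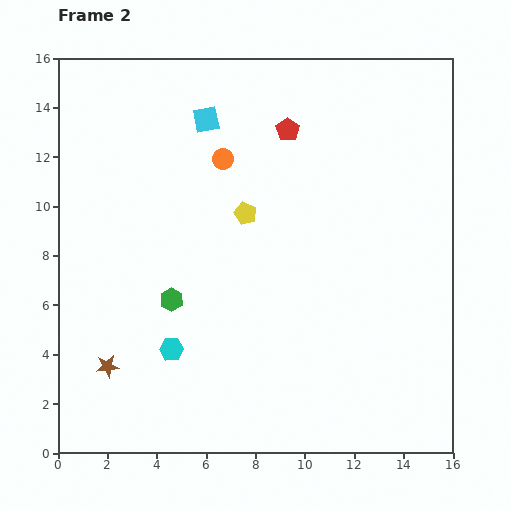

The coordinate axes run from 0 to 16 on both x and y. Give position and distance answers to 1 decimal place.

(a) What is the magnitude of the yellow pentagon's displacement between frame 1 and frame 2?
5.9

The yellow pentagon moved from (13.5, 9.3) to (7.6, 9.7), a distance of √(5.9² + 0.4²) ≈ 5.9.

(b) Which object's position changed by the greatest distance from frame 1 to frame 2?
the yellow pentagon

(moved 5.9; next 5.3)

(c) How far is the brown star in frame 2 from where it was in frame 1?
1.6

The brown star moved from (3.1, 4.6) to (2.0, 3.5), a distance of √(1.1² + 1.1²) ≈ 1.6.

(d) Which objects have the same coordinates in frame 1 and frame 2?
the green hexagon, the cyan hexagon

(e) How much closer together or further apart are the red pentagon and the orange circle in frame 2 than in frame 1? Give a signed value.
-9.6

Distance in frame 1: 12.5. Distance in frame 2: 2.9.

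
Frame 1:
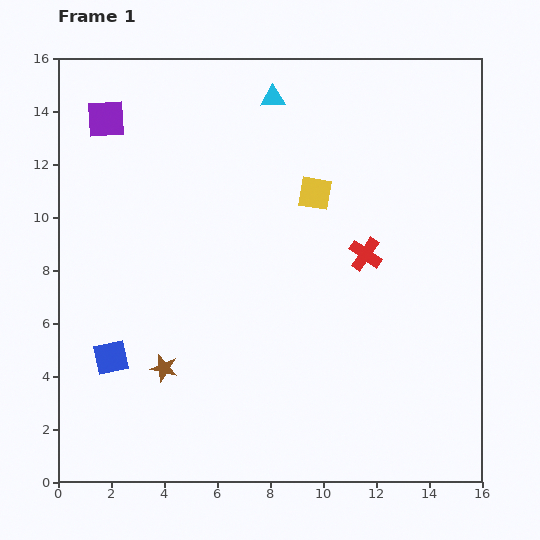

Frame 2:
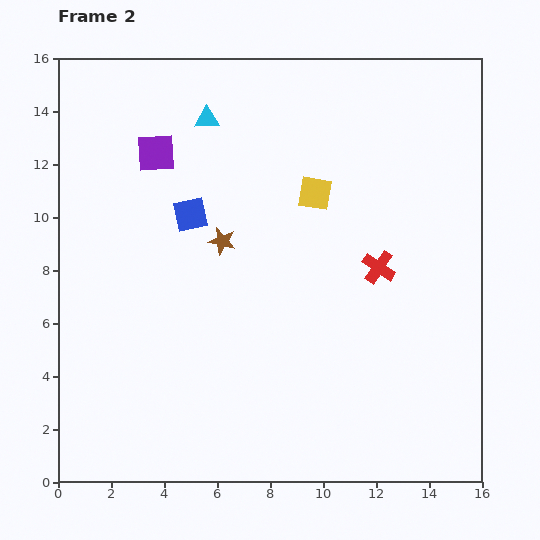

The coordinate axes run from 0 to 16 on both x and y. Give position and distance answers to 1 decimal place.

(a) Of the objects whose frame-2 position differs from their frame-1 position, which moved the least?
the red cross

(moved 0.7)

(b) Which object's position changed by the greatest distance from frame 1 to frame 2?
the blue square

(moved 6.2; next 5.3)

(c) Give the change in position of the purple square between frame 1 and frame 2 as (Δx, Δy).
(1.9, -1.3)

The purple square was at (1.8, 13.7) in frame 1 and (3.7, 12.4) in frame 2.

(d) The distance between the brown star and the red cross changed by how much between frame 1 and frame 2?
-2.7

Distance in frame 1: 8.7. Distance in frame 2: 6.0.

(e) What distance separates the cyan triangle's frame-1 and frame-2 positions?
2.6

The cyan triangle moved from (8.1, 14.5) to (5.6, 13.7), a distance of √(2.5² + 0.8²) ≈ 2.6.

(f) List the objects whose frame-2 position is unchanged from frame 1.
the yellow square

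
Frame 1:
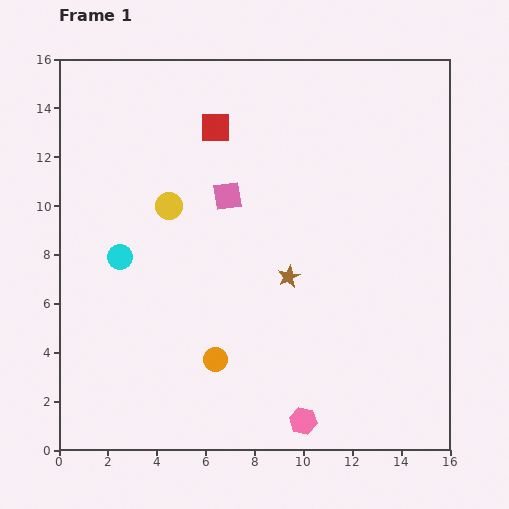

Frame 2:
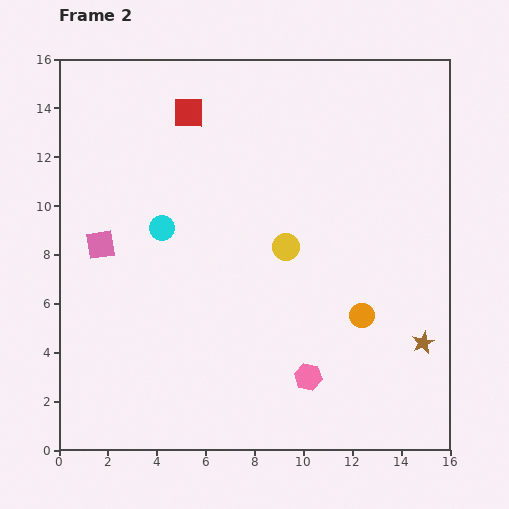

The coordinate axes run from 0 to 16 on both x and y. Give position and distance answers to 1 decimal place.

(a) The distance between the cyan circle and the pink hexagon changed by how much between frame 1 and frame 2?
-1.5

Distance in frame 1: 10.1. Distance in frame 2: 8.6.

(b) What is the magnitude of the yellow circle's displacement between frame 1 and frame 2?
5.1

The yellow circle moved from (4.5, 10.0) to (9.3, 8.3), a distance of √(4.8² + 1.7²) ≈ 5.1.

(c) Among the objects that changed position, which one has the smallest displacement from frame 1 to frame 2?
the red square

(moved 1.3)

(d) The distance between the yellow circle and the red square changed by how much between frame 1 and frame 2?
+3.1

Distance in frame 1: 3.7. Distance in frame 2: 6.8.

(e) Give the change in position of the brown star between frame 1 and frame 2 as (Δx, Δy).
(5.5, -2.7)

The brown star was at (9.4, 7.1) in frame 1 and (14.9, 4.4) in frame 2.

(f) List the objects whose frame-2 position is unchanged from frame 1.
none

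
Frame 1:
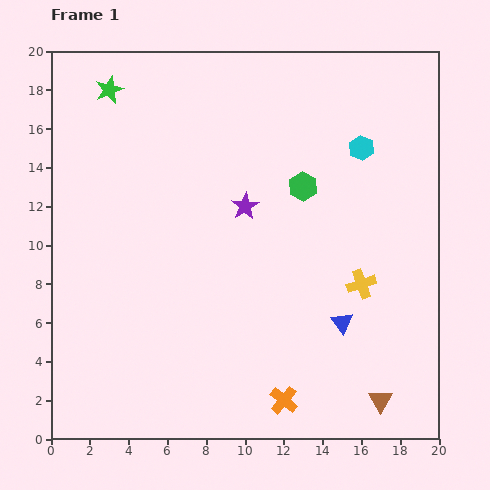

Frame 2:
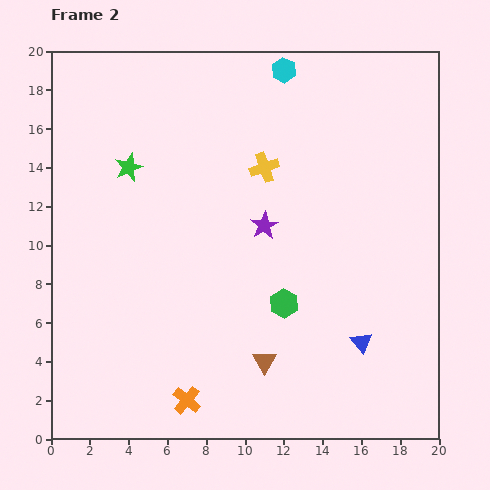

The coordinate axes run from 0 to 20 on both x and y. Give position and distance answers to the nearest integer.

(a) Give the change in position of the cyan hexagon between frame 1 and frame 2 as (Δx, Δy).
(-4, 4)

The cyan hexagon was at (16, 15) in frame 1 and (12, 19) in frame 2.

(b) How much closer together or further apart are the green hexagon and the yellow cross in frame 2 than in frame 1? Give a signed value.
+1

Distance in frame 1: 6. Distance in frame 2: 7.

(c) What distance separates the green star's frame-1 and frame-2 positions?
4

The green star moved from (3, 18) to (4, 14), a distance of √(1² + 4²) ≈ 4.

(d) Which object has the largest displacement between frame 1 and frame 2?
the yellow cross

(moved 8; next 6)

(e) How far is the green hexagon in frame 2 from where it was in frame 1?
6

The green hexagon moved from (13, 13) to (12, 7), a distance of √(1² + 6²) ≈ 6.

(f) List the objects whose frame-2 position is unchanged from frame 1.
none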